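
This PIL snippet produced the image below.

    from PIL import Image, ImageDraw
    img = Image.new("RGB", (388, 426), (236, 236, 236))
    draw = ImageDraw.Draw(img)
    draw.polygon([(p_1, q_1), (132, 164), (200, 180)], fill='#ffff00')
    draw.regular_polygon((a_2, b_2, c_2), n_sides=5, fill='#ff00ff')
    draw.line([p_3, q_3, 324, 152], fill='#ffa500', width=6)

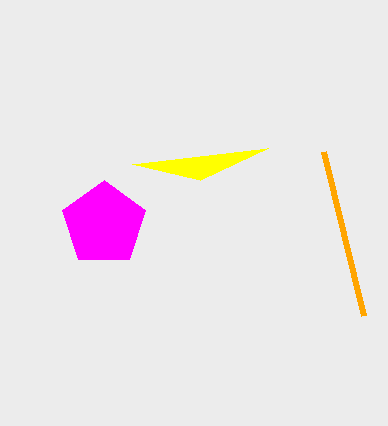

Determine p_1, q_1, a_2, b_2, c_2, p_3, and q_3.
p_1 = 268; q_1 = 148; a_2 = 104; b_2 = 224; c_2 = 44; p_3 = 364; q_3 = 316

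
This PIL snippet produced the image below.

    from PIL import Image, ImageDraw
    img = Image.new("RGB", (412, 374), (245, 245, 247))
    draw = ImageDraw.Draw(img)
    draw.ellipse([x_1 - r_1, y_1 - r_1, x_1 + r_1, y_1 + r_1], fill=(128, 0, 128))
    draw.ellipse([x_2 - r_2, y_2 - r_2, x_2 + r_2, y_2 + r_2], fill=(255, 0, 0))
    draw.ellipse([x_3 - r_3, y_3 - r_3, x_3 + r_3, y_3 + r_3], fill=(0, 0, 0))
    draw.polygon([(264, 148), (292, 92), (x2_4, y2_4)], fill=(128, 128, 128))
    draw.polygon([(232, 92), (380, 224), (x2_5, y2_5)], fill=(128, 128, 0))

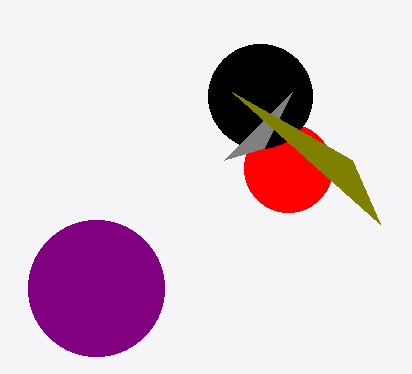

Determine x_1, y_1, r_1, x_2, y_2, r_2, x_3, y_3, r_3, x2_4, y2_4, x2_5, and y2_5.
x_1 = 96
y_1 = 288
r_1 = 68
x_2 = 288
y_2 = 168
r_2 = 44
x_3 = 260
y_3 = 96
r_3 = 52
x2_4 = 224
y2_4 = 160
x2_5 = 352
y2_5 = 160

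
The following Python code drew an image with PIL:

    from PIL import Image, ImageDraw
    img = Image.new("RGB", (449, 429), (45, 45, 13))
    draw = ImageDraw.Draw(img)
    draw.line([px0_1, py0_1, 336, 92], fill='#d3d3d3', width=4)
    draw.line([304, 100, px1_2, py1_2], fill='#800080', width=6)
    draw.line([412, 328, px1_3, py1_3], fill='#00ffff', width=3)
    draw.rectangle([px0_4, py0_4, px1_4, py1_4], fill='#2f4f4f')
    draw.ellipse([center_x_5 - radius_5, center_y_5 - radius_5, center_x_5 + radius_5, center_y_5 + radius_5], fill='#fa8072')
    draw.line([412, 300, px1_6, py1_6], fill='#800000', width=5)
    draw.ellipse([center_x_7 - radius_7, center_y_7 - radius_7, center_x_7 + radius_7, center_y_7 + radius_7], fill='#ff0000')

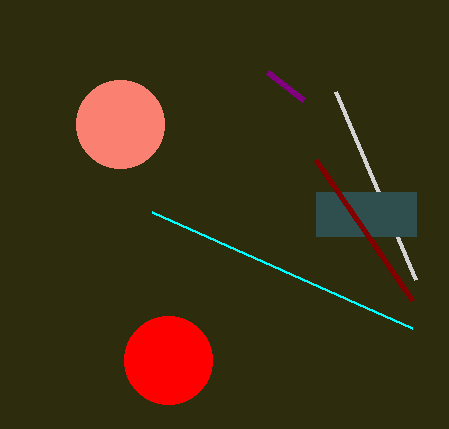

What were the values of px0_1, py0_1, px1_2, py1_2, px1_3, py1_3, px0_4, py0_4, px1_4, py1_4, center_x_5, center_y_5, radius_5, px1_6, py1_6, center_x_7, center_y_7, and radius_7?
px0_1 = 416, py0_1 = 280, px1_2 = 268, py1_2 = 72, px1_3 = 152, py1_3 = 212, px0_4 = 316, py0_4 = 192, px1_4 = 416, py1_4 = 236, center_x_5 = 120, center_y_5 = 124, radius_5 = 44, px1_6 = 316, py1_6 = 160, center_x_7 = 168, center_y_7 = 360, radius_7 = 44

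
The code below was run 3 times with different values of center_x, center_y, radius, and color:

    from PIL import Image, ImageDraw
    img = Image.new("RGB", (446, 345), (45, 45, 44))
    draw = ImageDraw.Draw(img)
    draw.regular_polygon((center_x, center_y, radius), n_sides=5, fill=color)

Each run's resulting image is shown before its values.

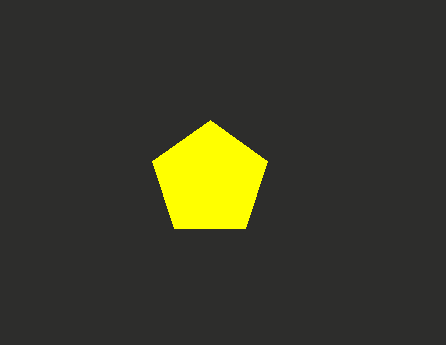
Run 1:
center_x = 210
center_y = 180
radius = 60
color = 'yellow'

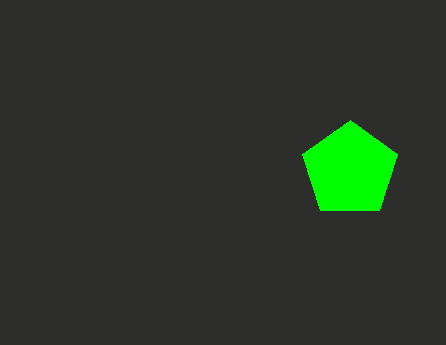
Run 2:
center_x = 350; center_y = 170; radius = 50; color = 'lime'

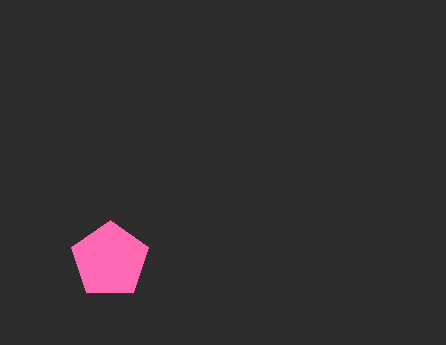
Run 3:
center_x = 110; center_y = 260; radius = 40; color = 'hotpink'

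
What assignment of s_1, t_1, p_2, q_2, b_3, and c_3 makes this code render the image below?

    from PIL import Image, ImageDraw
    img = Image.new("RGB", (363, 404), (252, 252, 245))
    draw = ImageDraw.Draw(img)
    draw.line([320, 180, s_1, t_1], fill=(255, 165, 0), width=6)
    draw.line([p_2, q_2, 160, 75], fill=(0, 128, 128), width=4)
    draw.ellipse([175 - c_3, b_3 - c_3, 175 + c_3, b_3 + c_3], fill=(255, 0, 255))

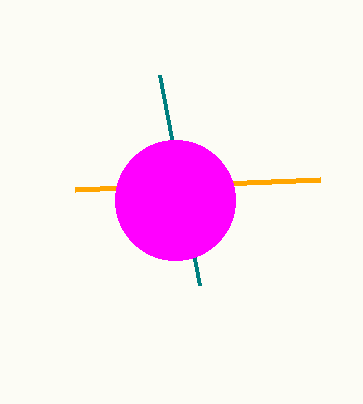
s_1 = 75
t_1 = 190
p_2 = 200
q_2 = 285
b_3 = 200
c_3 = 60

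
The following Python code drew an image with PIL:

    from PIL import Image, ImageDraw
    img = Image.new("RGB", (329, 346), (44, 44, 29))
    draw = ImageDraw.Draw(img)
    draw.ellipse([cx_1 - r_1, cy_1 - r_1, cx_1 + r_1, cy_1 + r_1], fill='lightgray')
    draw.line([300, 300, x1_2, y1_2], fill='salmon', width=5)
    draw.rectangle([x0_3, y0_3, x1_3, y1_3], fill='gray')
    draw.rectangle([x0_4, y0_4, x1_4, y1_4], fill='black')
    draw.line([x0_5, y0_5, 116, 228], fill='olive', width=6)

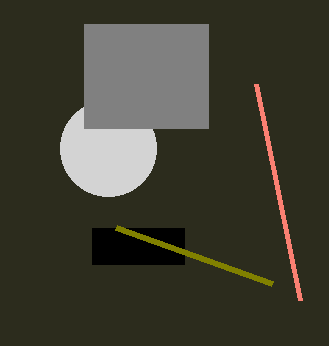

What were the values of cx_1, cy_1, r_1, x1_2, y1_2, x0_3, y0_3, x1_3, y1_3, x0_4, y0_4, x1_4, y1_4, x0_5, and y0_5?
cx_1 = 108, cy_1 = 148, r_1 = 48, x1_2 = 256, y1_2 = 84, x0_3 = 84, y0_3 = 24, x1_3 = 208, y1_3 = 128, x0_4 = 92, y0_4 = 228, x1_4 = 184, y1_4 = 264, x0_5 = 272, y0_5 = 284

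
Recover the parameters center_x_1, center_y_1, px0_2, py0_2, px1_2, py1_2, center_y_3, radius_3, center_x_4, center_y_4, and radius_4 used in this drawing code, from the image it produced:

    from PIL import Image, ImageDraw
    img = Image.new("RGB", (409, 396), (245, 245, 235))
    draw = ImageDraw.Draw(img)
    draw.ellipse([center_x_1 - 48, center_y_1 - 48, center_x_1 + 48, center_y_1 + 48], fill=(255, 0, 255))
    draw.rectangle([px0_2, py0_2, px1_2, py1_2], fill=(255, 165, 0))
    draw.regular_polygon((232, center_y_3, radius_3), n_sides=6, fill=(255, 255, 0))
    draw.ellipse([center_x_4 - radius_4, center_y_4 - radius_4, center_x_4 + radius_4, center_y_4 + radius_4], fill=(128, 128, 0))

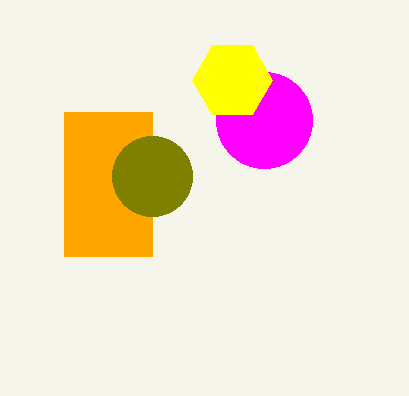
center_x_1 = 264
center_y_1 = 120
px0_2 = 64
py0_2 = 112
px1_2 = 152
py1_2 = 256
center_y_3 = 80
radius_3 = 40
center_x_4 = 152
center_y_4 = 176
radius_4 = 40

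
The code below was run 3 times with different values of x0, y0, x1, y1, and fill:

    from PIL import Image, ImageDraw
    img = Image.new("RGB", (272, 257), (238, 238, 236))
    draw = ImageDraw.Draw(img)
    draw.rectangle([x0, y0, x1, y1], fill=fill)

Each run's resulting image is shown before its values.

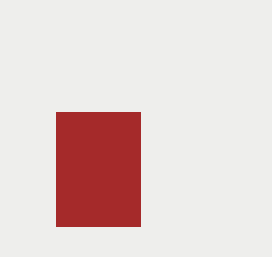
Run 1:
x0 = 56; y0 = 112; x1 = 140; y1 = 226; fill = 'brown'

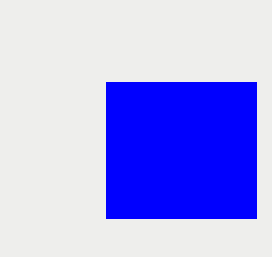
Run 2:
x0 = 106, y0 = 82, x1 = 256, y1 = 218, fill = 'blue'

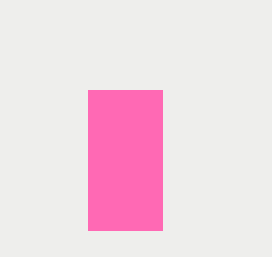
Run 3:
x0 = 88, y0 = 90, x1 = 162, y1 = 230, fill = 'hotpink'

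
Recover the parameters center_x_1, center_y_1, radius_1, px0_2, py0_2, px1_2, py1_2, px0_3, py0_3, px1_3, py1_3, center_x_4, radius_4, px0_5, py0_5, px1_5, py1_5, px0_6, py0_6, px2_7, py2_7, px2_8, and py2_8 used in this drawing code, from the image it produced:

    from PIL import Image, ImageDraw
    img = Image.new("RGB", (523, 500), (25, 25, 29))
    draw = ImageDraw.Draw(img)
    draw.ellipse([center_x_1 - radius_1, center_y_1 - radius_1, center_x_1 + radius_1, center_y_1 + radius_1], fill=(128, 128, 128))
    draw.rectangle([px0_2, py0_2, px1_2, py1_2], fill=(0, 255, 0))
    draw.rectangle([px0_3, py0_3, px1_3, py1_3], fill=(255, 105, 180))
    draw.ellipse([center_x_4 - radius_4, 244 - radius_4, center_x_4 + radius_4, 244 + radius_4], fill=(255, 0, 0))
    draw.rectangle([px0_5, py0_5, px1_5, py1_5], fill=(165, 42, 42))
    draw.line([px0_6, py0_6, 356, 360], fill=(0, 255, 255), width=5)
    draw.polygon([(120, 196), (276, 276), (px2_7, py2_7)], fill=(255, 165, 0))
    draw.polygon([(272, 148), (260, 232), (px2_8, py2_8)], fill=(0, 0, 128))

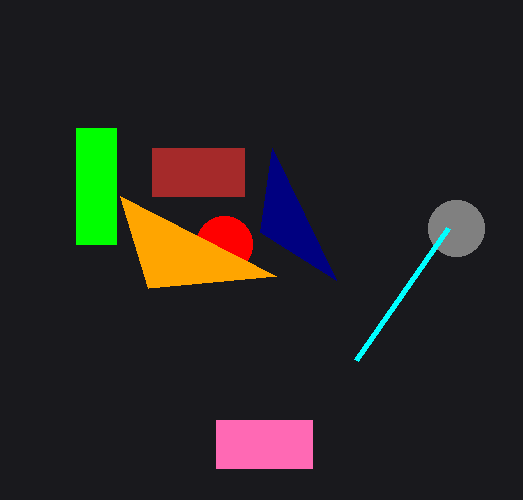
center_x_1 = 456
center_y_1 = 228
radius_1 = 28
px0_2 = 76
py0_2 = 128
px1_2 = 116
py1_2 = 244
px0_3 = 216
py0_3 = 420
px1_3 = 312
py1_3 = 468
center_x_4 = 224
radius_4 = 28
px0_5 = 152
py0_5 = 148
px1_5 = 244
py1_5 = 196
px0_6 = 448
py0_6 = 228
px2_7 = 148
py2_7 = 288
px2_8 = 336
py2_8 = 280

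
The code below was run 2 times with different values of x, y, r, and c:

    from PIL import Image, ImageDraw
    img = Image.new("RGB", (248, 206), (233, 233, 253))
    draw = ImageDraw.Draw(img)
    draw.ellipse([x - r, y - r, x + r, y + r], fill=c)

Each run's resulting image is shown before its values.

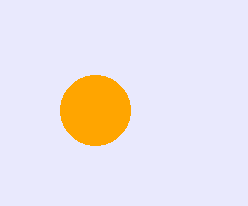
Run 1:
x = 95, y = 110, r = 35, c = 'orange'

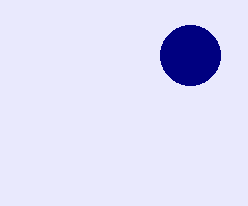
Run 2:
x = 190, y = 55, r = 30, c = 'navy'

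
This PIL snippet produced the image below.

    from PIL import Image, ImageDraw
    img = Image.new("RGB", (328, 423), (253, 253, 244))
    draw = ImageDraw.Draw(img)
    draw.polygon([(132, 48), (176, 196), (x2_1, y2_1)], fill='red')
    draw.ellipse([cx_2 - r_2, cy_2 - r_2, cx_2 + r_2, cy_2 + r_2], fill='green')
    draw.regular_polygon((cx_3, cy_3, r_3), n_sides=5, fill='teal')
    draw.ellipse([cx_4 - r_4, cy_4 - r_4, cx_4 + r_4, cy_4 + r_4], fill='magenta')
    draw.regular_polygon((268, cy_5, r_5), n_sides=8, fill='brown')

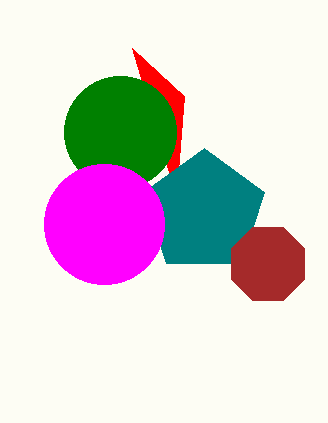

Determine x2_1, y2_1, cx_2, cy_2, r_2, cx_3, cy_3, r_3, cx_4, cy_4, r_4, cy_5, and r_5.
x2_1 = 184, y2_1 = 96, cx_2 = 120, cy_2 = 132, r_2 = 56, cx_3 = 204, cy_3 = 212, r_3 = 64, cx_4 = 104, cy_4 = 224, r_4 = 60, cy_5 = 264, r_5 = 40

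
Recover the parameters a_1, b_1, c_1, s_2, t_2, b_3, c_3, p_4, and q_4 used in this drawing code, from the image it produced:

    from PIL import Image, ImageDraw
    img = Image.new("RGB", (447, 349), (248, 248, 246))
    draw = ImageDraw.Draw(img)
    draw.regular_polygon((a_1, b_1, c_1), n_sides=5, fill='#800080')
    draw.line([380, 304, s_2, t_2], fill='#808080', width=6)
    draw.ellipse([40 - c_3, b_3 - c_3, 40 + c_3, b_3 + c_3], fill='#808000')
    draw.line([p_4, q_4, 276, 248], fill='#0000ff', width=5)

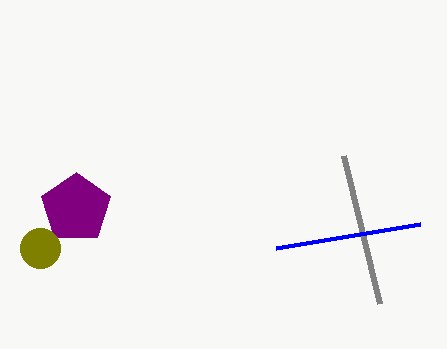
a_1 = 76
b_1 = 208
c_1 = 36
s_2 = 344
t_2 = 156
b_3 = 248
c_3 = 20
p_4 = 420
q_4 = 224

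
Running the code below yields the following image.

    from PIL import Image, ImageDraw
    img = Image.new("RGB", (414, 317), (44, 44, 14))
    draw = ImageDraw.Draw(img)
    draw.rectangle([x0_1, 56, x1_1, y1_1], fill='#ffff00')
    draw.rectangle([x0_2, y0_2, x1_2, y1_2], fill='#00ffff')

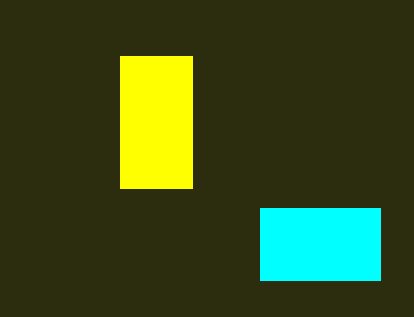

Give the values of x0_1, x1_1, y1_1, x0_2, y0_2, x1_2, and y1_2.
x0_1 = 120
x1_1 = 192
y1_1 = 188
x0_2 = 260
y0_2 = 208
x1_2 = 380
y1_2 = 280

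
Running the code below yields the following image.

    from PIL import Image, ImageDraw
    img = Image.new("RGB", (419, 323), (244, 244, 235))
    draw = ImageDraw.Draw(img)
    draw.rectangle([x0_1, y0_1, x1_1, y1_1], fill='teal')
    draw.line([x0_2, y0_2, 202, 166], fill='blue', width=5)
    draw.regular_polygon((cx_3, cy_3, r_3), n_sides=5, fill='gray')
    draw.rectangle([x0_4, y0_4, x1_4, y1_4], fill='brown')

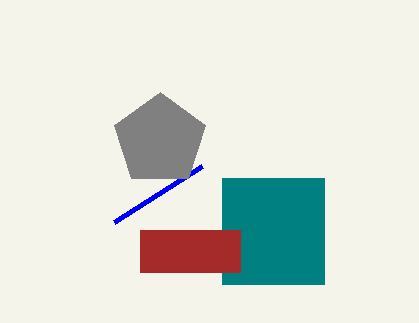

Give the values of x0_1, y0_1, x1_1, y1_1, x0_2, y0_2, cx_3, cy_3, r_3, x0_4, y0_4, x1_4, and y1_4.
x0_1 = 222, y0_1 = 178, x1_1 = 324, y1_1 = 284, x0_2 = 114, y0_2 = 222, cx_3 = 160, cy_3 = 140, r_3 = 48, x0_4 = 140, y0_4 = 230, x1_4 = 240, y1_4 = 272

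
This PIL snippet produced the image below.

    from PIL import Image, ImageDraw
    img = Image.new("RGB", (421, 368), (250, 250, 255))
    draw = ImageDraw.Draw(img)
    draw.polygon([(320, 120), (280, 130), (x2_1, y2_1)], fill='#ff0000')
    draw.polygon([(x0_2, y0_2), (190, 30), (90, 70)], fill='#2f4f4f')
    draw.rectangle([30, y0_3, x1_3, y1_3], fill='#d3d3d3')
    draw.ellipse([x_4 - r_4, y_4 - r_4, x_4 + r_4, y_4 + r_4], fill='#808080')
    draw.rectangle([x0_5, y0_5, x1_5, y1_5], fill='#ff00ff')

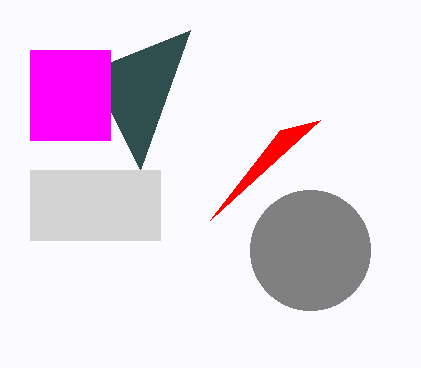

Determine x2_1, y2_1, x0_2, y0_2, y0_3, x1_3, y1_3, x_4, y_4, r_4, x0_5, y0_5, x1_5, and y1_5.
x2_1 = 210, y2_1 = 220, x0_2 = 140, y0_2 = 170, y0_3 = 170, x1_3 = 160, y1_3 = 240, x_4 = 310, y_4 = 250, r_4 = 60, x0_5 = 30, y0_5 = 50, x1_5 = 110, y1_5 = 140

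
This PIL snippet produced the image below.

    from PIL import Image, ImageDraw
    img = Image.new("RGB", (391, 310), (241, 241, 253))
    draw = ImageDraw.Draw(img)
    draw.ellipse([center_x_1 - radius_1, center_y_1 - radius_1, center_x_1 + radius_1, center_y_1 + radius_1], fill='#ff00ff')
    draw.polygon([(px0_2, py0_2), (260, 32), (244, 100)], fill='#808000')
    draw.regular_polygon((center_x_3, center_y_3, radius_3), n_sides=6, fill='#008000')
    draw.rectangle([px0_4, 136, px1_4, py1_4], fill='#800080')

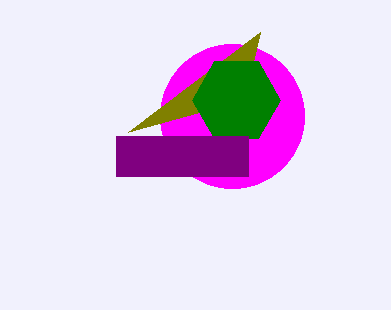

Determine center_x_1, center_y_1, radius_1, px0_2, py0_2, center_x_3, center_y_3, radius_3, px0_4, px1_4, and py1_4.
center_x_1 = 232
center_y_1 = 116
radius_1 = 72
px0_2 = 128
py0_2 = 132
center_x_3 = 236
center_y_3 = 100
radius_3 = 44
px0_4 = 116
px1_4 = 248
py1_4 = 176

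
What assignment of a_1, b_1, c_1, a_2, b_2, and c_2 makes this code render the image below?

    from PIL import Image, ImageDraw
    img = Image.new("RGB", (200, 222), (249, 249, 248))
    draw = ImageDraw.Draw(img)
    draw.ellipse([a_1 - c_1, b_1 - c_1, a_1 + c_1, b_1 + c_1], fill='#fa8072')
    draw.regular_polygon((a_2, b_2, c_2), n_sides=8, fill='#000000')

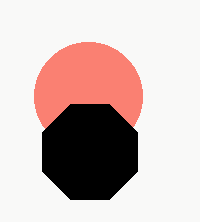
a_1 = 88, b_1 = 96, c_1 = 54, a_2 = 90, b_2 = 152, c_2 = 51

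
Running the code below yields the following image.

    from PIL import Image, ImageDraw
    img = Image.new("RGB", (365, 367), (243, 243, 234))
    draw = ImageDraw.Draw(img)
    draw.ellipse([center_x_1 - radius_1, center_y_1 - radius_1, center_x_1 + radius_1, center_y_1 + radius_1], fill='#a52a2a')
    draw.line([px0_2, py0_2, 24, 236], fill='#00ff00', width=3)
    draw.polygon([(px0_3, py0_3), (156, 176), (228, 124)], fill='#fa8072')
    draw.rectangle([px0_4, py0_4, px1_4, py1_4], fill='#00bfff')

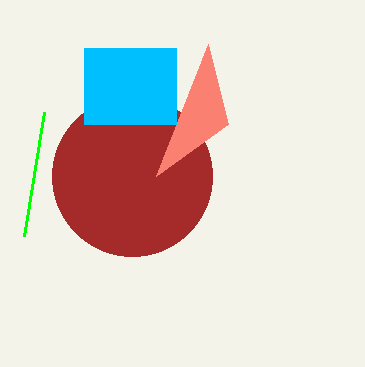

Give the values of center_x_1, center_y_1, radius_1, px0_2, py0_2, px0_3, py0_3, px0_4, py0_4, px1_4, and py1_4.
center_x_1 = 132; center_y_1 = 176; radius_1 = 80; px0_2 = 44; py0_2 = 112; px0_3 = 208; py0_3 = 44; px0_4 = 84; py0_4 = 48; px1_4 = 176; py1_4 = 124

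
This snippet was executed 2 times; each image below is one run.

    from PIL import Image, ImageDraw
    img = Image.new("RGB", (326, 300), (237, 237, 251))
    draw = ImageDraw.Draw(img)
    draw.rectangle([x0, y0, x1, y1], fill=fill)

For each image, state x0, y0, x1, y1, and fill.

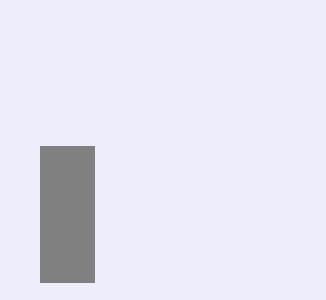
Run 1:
x0 = 40
y0 = 146
x1 = 94
y1 = 282
fill = 'gray'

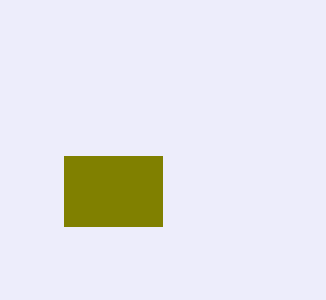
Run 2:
x0 = 64
y0 = 156
x1 = 162
y1 = 226
fill = 'olive'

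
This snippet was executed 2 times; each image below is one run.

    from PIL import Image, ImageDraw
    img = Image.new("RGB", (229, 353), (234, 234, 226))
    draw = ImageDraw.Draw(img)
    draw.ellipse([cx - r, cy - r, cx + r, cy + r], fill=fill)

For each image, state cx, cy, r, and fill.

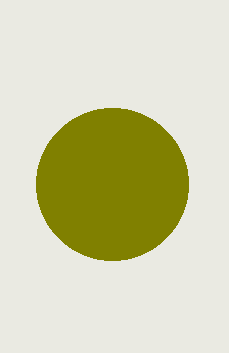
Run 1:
cx = 112; cy = 184; r = 76; fill = 'olive'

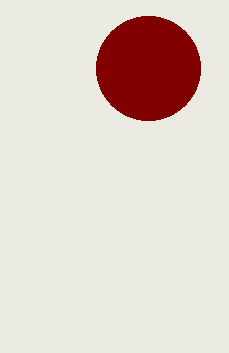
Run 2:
cx = 148; cy = 68; r = 52; fill = 'maroon'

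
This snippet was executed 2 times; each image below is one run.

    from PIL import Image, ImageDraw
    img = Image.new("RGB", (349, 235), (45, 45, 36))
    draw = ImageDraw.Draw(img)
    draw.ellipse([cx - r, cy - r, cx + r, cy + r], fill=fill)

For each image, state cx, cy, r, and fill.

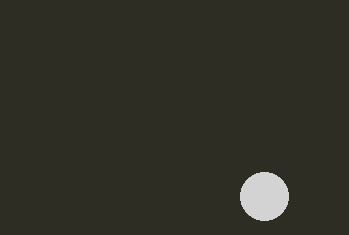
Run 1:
cx = 264
cy = 196
r = 24
fill = 'lightgray'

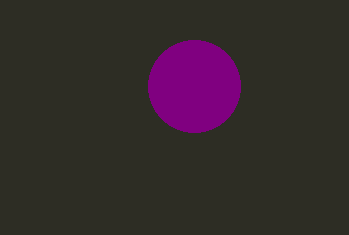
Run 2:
cx = 194, cy = 86, r = 46, fill = 'purple'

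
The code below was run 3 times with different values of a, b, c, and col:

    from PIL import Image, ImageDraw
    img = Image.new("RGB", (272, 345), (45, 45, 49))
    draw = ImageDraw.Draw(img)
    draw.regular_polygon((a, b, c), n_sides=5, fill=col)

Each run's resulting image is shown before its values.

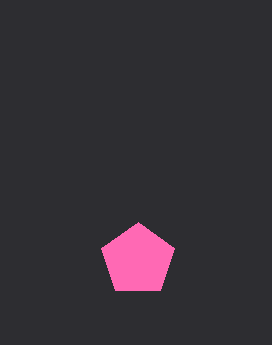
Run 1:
a = 138, b = 260, c = 38, col = 'hotpink'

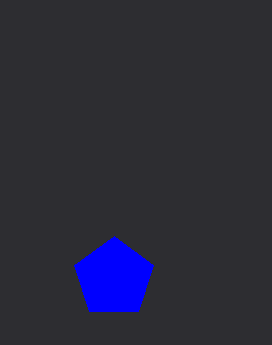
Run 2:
a = 114
b = 278
c = 42
col = 'blue'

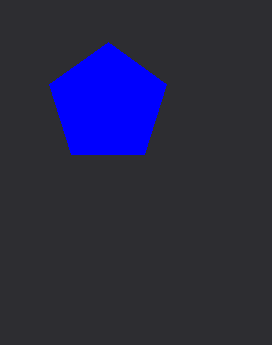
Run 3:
a = 108
b = 104
c = 62
col = 'blue'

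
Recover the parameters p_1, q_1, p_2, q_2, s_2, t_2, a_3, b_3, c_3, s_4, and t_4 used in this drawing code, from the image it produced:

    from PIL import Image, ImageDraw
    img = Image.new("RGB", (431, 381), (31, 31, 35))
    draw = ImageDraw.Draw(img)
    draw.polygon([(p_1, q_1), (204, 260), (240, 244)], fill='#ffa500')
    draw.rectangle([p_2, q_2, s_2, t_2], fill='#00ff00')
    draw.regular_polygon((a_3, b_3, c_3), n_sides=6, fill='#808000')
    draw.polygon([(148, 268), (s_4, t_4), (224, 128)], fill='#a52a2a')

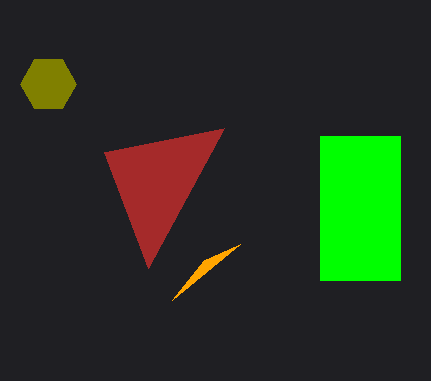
p_1 = 172
q_1 = 300
p_2 = 320
q_2 = 136
s_2 = 400
t_2 = 280
a_3 = 48
b_3 = 84
c_3 = 28
s_4 = 104
t_4 = 152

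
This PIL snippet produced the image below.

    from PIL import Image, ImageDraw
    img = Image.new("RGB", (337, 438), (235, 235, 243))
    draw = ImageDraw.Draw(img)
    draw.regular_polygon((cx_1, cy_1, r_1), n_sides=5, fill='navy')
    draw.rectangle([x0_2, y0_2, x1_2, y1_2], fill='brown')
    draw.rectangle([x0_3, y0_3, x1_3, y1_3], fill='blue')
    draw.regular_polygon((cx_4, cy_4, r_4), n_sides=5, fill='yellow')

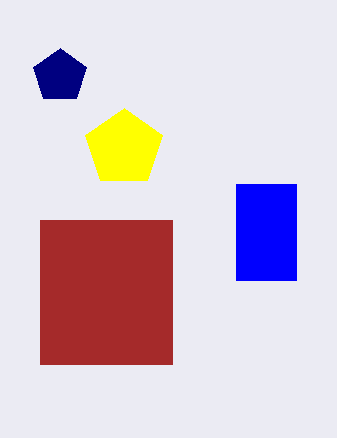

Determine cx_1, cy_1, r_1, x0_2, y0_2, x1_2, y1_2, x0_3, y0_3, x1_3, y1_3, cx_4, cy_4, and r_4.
cx_1 = 60
cy_1 = 76
r_1 = 28
x0_2 = 40
y0_2 = 220
x1_2 = 172
y1_2 = 364
x0_3 = 236
y0_3 = 184
x1_3 = 296
y1_3 = 280
cx_4 = 124
cy_4 = 148
r_4 = 40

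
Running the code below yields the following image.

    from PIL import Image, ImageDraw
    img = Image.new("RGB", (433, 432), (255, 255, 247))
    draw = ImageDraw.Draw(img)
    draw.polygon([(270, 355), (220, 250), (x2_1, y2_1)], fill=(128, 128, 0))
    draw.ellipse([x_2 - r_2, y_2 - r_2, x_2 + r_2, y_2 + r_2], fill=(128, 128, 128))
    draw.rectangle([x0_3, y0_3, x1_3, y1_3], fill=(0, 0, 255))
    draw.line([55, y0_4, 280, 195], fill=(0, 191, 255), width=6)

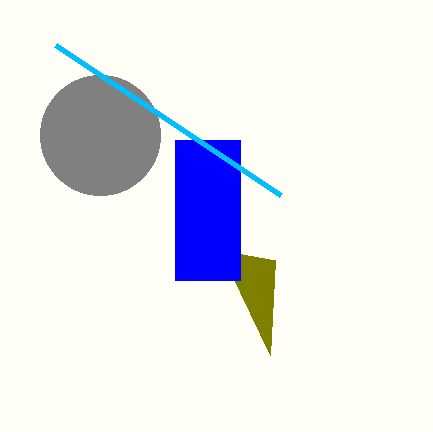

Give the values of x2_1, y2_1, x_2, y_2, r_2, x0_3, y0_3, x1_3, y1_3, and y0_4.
x2_1 = 275, y2_1 = 260, x_2 = 100, y_2 = 135, r_2 = 60, x0_3 = 175, y0_3 = 140, x1_3 = 240, y1_3 = 280, y0_4 = 45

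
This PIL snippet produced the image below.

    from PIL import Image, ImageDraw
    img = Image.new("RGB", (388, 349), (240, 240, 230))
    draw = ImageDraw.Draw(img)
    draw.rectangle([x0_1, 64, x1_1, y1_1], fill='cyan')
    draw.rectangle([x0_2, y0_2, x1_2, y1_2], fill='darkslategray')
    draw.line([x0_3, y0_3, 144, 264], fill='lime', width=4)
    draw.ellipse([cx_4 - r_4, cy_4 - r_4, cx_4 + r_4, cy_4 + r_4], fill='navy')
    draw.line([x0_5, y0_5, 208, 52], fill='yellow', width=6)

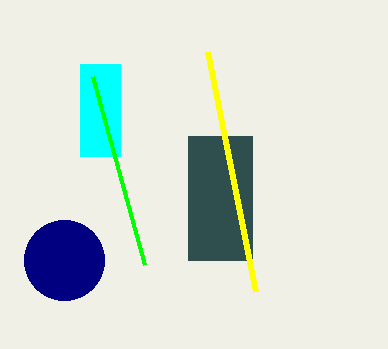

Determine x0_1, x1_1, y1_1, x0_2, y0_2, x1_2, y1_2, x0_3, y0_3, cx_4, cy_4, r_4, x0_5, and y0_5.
x0_1 = 80; x1_1 = 120; y1_1 = 156; x0_2 = 188; y0_2 = 136; x1_2 = 252; y1_2 = 260; x0_3 = 92; y0_3 = 76; cx_4 = 64; cy_4 = 260; r_4 = 40; x0_5 = 256; y0_5 = 292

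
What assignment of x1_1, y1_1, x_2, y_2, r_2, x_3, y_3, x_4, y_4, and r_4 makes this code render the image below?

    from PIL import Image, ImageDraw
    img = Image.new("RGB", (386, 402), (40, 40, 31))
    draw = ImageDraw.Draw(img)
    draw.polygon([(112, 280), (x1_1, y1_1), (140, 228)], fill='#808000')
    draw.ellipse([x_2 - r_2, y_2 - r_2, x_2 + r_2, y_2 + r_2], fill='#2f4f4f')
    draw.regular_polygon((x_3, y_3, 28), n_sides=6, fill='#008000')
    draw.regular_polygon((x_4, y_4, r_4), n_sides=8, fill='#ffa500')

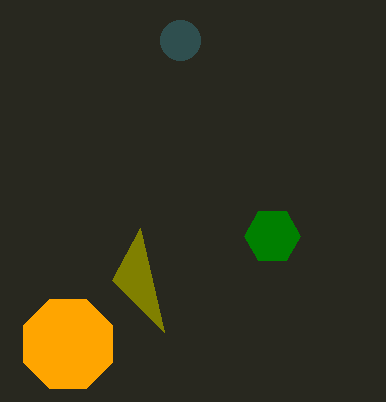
x1_1 = 164; y1_1 = 332; x_2 = 180; y_2 = 40; r_2 = 20; x_3 = 272; y_3 = 236; x_4 = 68; y_4 = 344; r_4 = 48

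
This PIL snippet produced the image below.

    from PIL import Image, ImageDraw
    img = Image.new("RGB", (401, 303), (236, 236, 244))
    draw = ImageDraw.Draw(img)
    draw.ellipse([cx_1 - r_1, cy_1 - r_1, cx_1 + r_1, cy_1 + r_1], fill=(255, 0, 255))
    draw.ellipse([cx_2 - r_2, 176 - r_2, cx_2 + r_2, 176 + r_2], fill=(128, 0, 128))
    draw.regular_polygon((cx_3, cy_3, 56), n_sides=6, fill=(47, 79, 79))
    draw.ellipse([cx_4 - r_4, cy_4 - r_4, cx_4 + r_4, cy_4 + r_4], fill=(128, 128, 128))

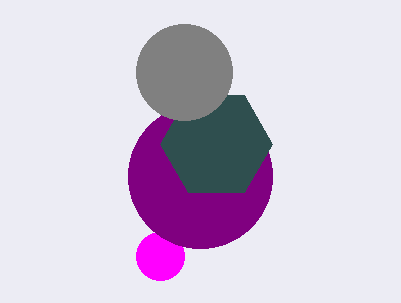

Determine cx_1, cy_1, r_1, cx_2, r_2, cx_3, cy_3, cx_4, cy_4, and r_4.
cx_1 = 160
cy_1 = 256
r_1 = 24
cx_2 = 200
r_2 = 72
cx_3 = 216
cy_3 = 144
cx_4 = 184
cy_4 = 72
r_4 = 48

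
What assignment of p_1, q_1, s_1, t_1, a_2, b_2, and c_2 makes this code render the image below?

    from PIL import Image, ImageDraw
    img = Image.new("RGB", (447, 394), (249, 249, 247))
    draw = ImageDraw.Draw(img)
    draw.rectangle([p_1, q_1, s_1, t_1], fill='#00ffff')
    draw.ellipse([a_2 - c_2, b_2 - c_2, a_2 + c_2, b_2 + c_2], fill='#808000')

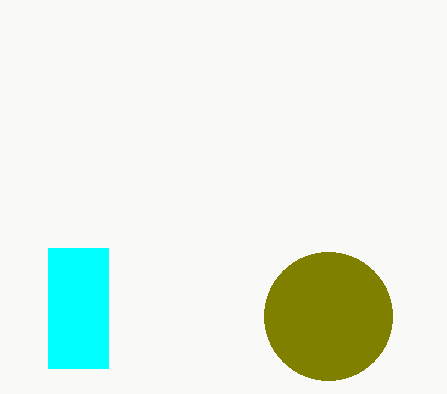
p_1 = 48
q_1 = 248
s_1 = 108
t_1 = 368
a_2 = 328
b_2 = 316
c_2 = 64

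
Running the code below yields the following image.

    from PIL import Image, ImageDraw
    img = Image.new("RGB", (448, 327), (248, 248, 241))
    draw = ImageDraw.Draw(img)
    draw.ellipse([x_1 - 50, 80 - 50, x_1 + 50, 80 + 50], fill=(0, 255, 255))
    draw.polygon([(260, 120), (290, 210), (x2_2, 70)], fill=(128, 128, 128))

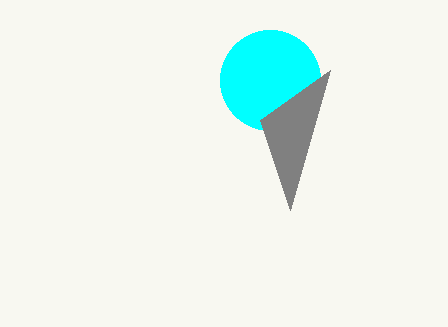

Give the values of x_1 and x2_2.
x_1 = 270, x2_2 = 330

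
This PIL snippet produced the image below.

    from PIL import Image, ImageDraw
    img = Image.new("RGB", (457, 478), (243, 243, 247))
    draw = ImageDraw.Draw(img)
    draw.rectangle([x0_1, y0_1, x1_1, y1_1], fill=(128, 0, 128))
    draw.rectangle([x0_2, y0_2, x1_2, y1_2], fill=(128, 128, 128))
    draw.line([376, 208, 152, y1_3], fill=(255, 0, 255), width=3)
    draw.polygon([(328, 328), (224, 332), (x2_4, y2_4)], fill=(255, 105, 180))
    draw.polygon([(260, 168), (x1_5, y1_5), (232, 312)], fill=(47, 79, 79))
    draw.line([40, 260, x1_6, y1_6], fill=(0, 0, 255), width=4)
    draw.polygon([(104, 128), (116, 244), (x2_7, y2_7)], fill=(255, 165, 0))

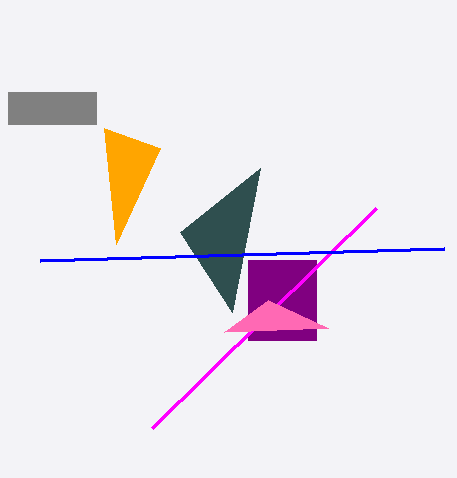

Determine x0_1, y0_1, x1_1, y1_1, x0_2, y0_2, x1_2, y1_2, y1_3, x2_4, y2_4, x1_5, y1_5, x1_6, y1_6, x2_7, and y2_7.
x0_1 = 248, y0_1 = 260, x1_1 = 316, y1_1 = 340, x0_2 = 8, y0_2 = 92, x1_2 = 96, y1_2 = 124, y1_3 = 428, x2_4 = 268, y2_4 = 300, x1_5 = 180, y1_5 = 232, x1_6 = 444, y1_6 = 248, x2_7 = 160, y2_7 = 148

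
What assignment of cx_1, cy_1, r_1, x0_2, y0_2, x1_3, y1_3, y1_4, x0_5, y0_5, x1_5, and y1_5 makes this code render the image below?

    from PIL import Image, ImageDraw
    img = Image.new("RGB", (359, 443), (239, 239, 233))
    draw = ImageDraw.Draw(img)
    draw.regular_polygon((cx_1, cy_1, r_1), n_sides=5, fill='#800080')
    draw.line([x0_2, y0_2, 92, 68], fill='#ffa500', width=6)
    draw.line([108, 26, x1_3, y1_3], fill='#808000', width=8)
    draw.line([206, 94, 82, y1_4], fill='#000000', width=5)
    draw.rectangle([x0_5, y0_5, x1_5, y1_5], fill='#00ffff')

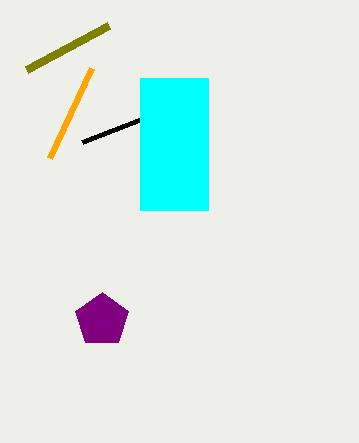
cx_1 = 102
cy_1 = 320
r_1 = 28
x0_2 = 50
y0_2 = 158
x1_3 = 26
y1_3 = 70
y1_4 = 142
x0_5 = 140
y0_5 = 78
x1_5 = 208
y1_5 = 210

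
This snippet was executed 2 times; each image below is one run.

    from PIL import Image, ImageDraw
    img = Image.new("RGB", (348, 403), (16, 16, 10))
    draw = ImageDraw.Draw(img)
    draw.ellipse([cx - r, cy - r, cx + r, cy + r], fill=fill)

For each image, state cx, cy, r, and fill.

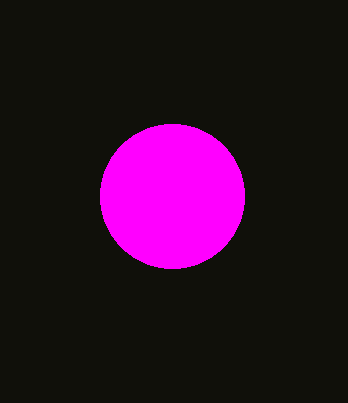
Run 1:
cx = 172, cy = 196, r = 72, fill = 'magenta'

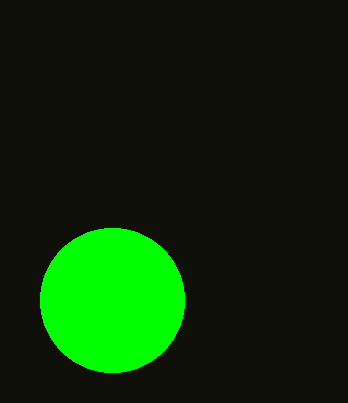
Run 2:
cx = 112; cy = 300; r = 72; fill = 'lime'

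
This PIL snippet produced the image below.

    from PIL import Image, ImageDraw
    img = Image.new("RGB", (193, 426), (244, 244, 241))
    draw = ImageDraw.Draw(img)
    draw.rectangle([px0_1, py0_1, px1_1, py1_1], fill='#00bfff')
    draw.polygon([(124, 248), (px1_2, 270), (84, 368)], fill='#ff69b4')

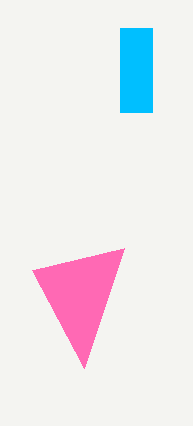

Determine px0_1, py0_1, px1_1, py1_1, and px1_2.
px0_1 = 120; py0_1 = 28; px1_1 = 152; py1_1 = 112; px1_2 = 32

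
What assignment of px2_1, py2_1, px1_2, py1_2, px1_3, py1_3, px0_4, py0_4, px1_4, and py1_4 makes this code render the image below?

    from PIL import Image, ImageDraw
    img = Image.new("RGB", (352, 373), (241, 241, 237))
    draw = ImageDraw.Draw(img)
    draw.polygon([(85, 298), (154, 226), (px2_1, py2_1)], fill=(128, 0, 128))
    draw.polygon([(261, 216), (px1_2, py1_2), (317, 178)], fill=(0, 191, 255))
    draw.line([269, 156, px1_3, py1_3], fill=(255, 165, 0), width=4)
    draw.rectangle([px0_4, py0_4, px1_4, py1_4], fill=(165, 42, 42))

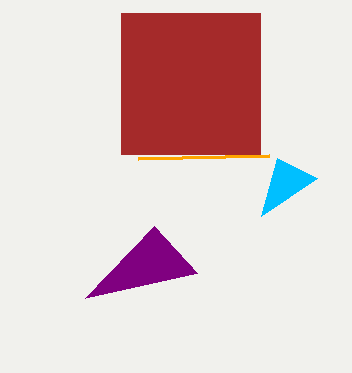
px2_1 = 197; py2_1 = 273; px1_2 = 277; py1_2 = 158; px1_3 = 138; py1_3 = 159; px0_4 = 121; py0_4 = 13; px1_4 = 260; py1_4 = 154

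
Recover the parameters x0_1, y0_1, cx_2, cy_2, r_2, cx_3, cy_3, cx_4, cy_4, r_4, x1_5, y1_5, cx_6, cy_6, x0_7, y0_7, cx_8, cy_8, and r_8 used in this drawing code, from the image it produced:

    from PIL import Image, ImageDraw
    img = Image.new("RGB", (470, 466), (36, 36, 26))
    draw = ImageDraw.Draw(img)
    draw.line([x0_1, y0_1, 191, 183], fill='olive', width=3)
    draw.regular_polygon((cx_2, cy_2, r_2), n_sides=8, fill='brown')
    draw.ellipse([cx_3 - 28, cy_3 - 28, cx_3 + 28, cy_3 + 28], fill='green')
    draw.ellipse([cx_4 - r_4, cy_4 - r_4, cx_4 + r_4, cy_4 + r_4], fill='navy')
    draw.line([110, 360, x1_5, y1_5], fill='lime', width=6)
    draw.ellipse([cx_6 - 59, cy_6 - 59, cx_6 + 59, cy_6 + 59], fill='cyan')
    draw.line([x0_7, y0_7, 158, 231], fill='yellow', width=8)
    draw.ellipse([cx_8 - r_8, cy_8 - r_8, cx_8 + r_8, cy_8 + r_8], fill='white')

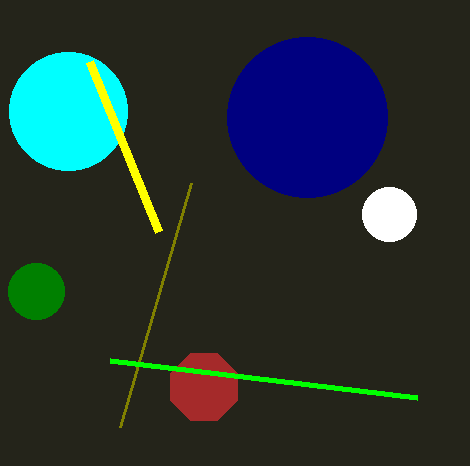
x0_1 = 120, y0_1 = 427, cx_2 = 204, cy_2 = 387, r_2 = 36, cx_3 = 36, cy_3 = 291, cx_4 = 307, cy_4 = 117, r_4 = 80, x1_5 = 417, y1_5 = 397, cx_6 = 68, cy_6 = 111, x0_7 = 89, y0_7 = 61, cx_8 = 389, cy_8 = 214, r_8 = 27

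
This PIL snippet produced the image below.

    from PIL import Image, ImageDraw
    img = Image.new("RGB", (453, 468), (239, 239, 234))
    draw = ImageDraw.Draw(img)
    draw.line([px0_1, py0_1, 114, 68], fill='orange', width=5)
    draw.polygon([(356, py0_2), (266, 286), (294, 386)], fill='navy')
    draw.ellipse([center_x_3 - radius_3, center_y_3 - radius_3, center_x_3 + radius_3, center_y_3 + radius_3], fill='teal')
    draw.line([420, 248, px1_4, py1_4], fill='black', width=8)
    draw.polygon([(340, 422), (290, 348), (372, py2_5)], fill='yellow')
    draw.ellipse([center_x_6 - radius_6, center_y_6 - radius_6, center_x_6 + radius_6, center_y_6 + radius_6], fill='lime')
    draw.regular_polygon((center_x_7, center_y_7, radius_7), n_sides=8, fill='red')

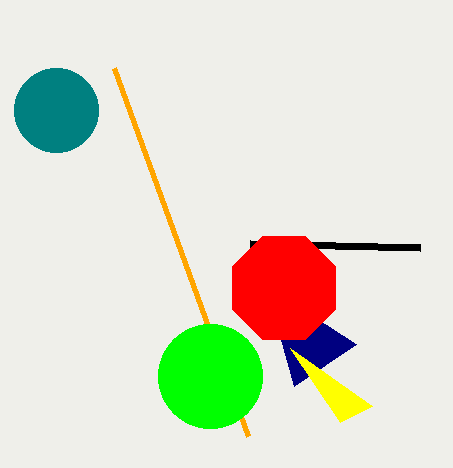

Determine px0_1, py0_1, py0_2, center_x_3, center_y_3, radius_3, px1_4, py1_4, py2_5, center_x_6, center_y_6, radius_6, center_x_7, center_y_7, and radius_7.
px0_1 = 248
py0_1 = 436
py0_2 = 344
center_x_3 = 56
center_y_3 = 110
radius_3 = 42
px1_4 = 250
py1_4 = 244
py2_5 = 406
center_x_6 = 210
center_y_6 = 376
radius_6 = 52
center_x_7 = 284
center_y_7 = 288
radius_7 = 56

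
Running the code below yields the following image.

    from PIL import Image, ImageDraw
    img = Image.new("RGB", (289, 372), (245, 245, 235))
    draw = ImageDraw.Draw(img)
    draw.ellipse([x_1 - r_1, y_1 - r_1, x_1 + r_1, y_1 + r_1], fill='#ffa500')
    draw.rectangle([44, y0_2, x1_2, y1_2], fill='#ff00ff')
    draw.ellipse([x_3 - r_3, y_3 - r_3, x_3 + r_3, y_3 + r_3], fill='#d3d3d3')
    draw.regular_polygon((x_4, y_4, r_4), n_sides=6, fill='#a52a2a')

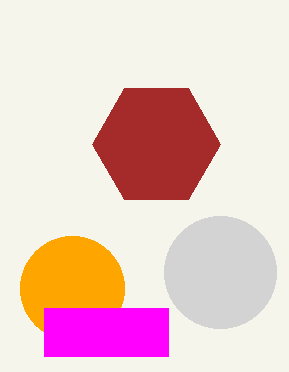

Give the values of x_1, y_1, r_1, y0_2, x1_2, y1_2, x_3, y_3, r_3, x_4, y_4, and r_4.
x_1 = 72, y_1 = 288, r_1 = 52, y0_2 = 308, x1_2 = 168, y1_2 = 356, x_3 = 220, y_3 = 272, r_3 = 56, x_4 = 156, y_4 = 144, r_4 = 64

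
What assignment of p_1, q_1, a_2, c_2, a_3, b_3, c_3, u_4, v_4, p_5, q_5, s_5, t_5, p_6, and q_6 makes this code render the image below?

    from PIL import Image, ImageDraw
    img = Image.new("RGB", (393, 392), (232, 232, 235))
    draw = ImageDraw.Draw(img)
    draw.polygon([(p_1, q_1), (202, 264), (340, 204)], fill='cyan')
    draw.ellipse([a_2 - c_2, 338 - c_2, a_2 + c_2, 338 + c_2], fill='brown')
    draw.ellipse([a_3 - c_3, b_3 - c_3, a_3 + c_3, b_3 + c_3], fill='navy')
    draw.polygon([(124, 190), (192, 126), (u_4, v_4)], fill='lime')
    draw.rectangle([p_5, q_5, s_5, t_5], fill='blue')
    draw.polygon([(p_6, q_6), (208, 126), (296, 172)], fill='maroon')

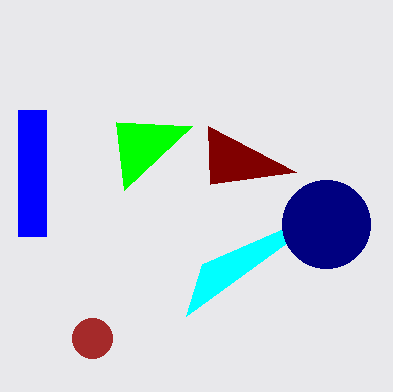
p_1 = 186; q_1 = 316; a_2 = 92; c_2 = 20; a_3 = 326; b_3 = 224; c_3 = 44; u_4 = 116; v_4 = 122; p_5 = 18; q_5 = 110; s_5 = 46; t_5 = 236; p_6 = 210; q_6 = 184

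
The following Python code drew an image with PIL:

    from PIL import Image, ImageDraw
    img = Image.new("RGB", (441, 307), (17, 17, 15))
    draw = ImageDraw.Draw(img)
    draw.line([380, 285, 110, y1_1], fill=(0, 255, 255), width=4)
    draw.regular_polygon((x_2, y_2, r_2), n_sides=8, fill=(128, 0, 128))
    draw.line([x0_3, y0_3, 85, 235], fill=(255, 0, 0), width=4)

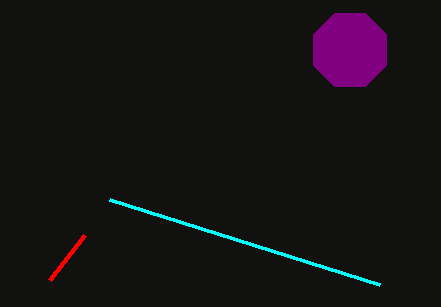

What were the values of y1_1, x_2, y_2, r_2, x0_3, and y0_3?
y1_1 = 200; x_2 = 350; y_2 = 50; r_2 = 40; x0_3 = 50; y0_3 = 280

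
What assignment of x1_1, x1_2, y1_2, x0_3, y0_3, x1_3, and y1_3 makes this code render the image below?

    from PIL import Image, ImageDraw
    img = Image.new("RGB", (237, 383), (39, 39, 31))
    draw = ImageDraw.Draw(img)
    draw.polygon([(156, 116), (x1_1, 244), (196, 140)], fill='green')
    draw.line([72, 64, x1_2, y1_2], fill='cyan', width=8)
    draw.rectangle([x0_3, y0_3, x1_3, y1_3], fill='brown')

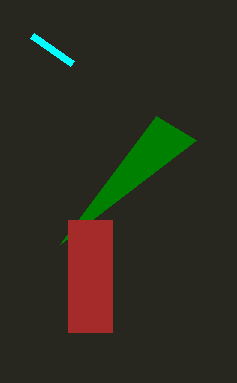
x1_1 = 60
x1_2 = 32
y1_2 = 36
x0_3 = 68
y0_3 = 220
x1_3 = 112
y1_3 = 332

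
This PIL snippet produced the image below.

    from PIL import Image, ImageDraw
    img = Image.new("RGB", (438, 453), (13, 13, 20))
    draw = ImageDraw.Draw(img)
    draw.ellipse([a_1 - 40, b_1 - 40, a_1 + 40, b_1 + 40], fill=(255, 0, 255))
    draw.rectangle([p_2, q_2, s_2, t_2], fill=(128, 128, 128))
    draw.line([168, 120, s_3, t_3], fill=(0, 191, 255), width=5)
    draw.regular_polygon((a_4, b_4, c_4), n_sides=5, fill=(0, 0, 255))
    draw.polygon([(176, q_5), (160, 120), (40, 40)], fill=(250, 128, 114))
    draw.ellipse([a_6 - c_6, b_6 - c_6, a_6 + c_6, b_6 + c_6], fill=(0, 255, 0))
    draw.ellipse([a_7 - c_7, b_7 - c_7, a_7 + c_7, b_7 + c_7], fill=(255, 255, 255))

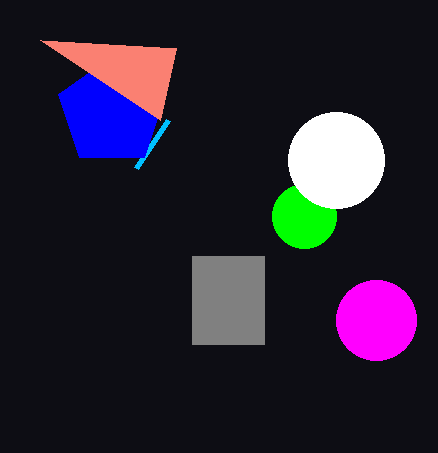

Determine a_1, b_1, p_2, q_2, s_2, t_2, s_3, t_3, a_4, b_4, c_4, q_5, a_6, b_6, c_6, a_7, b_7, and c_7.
a_1 = 376
b_1 = 320
p_2 = 192
q_2 = 256
s_2 = 264
t_2 = 344
s_3 = 136
t_3 = 168
a_4 = 112
b_4 = 112
c_4 = 56
q_5 = 48
a_6 = 304
b_6 = 216
c_6 = 32
a_7 = 336
b_7 = 160
c_7 = 48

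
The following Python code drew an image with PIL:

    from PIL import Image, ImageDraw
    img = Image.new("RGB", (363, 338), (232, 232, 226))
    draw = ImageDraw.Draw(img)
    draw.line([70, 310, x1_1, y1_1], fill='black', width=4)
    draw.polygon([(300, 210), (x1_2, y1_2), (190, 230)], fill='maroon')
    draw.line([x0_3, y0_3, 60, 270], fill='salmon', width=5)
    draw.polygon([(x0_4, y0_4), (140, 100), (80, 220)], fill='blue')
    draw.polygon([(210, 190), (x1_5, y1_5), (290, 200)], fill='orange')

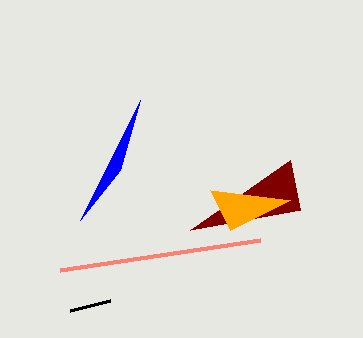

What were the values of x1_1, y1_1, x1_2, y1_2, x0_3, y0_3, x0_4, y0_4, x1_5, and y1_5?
x1_1 = 110, y1_1 = 300, x1_2 = 290, y1_2 = 160, x0_3 = 260, y0_3 = 240, x0_4 = 120, y0_4 = 170, x1_5 = 230, y1_5 = 230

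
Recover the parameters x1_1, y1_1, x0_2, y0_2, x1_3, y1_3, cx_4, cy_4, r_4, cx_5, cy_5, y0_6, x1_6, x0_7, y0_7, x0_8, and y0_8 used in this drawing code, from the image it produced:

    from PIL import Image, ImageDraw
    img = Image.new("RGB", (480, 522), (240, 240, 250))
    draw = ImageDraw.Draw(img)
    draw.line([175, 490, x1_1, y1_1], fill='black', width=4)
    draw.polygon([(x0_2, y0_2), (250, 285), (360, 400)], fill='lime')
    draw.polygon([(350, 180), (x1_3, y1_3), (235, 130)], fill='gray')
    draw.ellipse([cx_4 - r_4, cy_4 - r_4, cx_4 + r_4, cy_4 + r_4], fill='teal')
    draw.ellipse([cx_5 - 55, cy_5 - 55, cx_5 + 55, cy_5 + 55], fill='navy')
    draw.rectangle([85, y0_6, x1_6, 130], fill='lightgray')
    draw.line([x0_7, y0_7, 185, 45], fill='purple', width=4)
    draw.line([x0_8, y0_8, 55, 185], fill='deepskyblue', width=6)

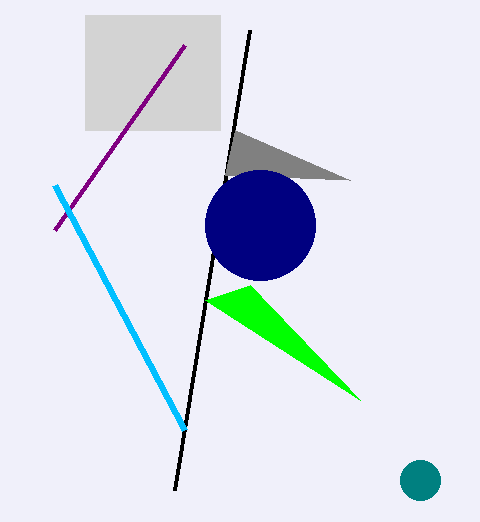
x1_1 = 250
y1_1 = 30
x0_2 = 205
y0_2 = 300
x1_3 = 225
y1_3 = 175
cx_4 = 420
cy_4 = 480
r_4 = 20
cx_5 = 260
cy_5 = 225
y0_6 = 15
x1_6 = 220
x0_7 = 55
y0_7 = 230
x0_8 = 185
y0_8 = 430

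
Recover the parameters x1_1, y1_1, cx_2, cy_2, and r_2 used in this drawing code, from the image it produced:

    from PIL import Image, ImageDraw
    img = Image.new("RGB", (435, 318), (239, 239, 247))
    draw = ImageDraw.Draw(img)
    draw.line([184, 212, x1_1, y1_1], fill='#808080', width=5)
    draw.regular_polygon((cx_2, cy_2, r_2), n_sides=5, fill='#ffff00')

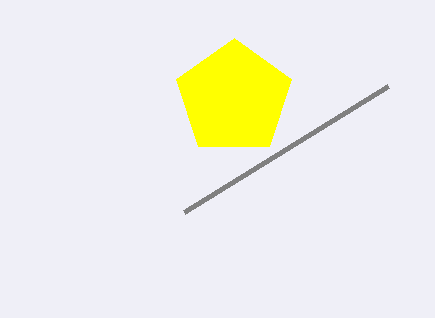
x1_1 = 388, y1_1 = 86, cx_2 = 234, cy_2 = 98, r_2 = 60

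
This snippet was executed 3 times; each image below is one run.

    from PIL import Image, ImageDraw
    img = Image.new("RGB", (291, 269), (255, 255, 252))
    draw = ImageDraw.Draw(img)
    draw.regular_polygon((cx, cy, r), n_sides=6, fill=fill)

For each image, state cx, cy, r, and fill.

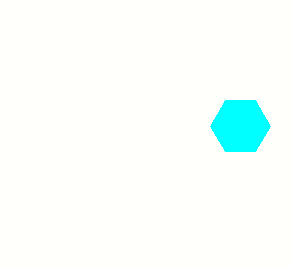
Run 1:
cx = 240
cy = 126
r = 30
fill = 'cyan'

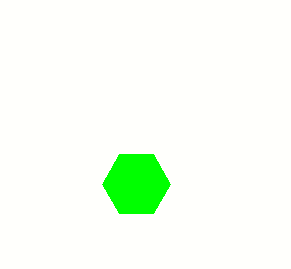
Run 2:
cx = 136, cy = 184, r = 34, fill = 'lime'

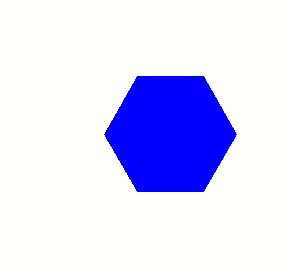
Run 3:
cx = 170, cy = 134, r = 66, fill = 'blue'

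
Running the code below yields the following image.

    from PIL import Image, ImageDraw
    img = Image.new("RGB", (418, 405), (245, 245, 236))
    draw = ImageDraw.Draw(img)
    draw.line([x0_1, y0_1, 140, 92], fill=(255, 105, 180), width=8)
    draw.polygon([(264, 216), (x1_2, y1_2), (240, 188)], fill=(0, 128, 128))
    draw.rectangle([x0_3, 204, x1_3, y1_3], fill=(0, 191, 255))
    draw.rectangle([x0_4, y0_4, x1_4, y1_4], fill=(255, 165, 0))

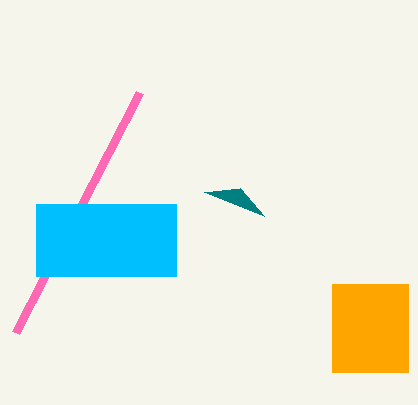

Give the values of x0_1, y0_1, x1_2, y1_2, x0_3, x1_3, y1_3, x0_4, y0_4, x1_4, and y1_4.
x0_1 = 16; y0_1 = 332; x1_2 = 204; y1_2 = 192; x0_3 = 36; x1_3 = 176; y1_3 = 276; x0_4 = 332; y0_4 = 284; x1_4 = 408; y1_4 = 372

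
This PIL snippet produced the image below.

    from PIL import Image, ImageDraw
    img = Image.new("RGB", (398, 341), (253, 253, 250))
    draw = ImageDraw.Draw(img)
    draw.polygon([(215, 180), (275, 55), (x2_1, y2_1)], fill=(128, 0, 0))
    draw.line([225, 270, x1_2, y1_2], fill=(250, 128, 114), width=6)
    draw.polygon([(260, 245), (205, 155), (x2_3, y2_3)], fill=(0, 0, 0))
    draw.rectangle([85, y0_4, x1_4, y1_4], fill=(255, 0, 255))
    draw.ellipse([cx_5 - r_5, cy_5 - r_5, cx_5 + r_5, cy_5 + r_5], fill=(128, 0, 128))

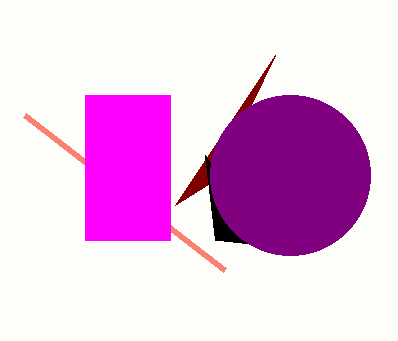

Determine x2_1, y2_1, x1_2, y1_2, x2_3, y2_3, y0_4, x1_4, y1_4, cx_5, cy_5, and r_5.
x2_1 = 175, y2_1 = 205, x1_2 = 25, y1_2 = 115, x2_3 = 215, y2_3 = 240, y0_4 = 95, x1_4 = 170, y1_4 = 240, cx_5 = 290, cy_5 = 175, r_5 = 80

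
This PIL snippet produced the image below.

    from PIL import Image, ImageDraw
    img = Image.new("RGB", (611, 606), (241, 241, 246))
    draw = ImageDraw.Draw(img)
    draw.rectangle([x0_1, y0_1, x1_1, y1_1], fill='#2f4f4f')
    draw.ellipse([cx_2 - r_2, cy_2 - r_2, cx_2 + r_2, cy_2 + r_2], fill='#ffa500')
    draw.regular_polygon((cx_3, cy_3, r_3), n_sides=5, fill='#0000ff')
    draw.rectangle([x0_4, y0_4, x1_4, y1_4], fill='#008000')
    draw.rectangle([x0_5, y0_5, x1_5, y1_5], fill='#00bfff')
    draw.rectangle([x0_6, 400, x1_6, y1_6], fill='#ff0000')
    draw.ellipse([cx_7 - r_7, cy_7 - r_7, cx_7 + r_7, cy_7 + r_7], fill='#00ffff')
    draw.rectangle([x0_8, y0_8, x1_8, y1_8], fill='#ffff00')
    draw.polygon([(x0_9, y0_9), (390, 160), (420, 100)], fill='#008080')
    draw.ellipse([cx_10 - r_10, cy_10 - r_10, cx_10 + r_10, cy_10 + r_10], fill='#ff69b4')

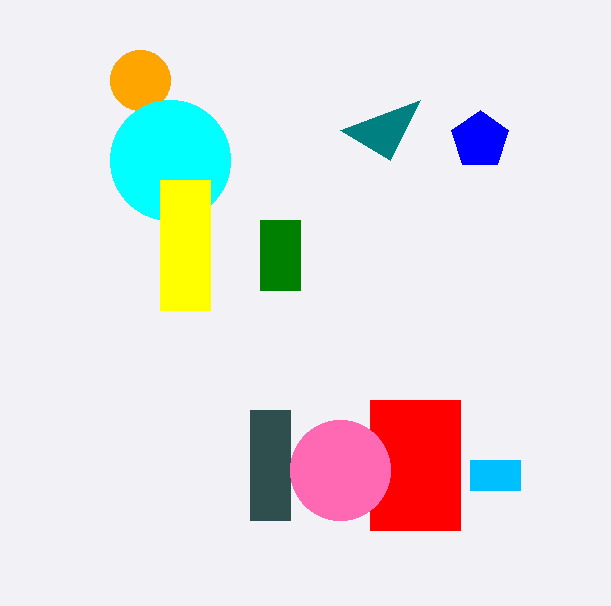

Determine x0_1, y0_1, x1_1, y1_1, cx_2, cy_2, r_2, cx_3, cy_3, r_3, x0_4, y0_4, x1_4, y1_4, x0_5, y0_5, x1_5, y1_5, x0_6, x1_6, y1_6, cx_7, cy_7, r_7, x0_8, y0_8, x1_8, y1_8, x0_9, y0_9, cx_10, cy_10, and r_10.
x0_1 = 250
y0_1 = 410
x1_1 = 290
y1_1 = 520
cx_2 = 140
cy_2 = 80
r_2 = 30
cx_3 = 480
cy_3 = 140
r_3 = 30
x0_4 = 260
y0_4 = 220
x1_4 = 300
y1_4 = 290
x0_5 = 470
y0_5 = 460
x1_5 = 520
y1_5 = 490
x0_6 = 370
x1_6 = 460
y1_6 = 530
cx_7 = 170
cy_7 = 160
r_7 = 60
x0_8 = 160
y0_8 = 180
x1_8 = 210
y1_8 = 310
x0_9 = 340
y0_9 = 130
cx_10 = 340
cy_10 = 470
r_10 = 50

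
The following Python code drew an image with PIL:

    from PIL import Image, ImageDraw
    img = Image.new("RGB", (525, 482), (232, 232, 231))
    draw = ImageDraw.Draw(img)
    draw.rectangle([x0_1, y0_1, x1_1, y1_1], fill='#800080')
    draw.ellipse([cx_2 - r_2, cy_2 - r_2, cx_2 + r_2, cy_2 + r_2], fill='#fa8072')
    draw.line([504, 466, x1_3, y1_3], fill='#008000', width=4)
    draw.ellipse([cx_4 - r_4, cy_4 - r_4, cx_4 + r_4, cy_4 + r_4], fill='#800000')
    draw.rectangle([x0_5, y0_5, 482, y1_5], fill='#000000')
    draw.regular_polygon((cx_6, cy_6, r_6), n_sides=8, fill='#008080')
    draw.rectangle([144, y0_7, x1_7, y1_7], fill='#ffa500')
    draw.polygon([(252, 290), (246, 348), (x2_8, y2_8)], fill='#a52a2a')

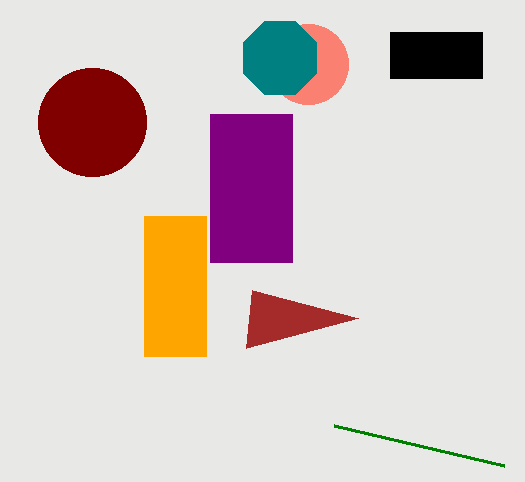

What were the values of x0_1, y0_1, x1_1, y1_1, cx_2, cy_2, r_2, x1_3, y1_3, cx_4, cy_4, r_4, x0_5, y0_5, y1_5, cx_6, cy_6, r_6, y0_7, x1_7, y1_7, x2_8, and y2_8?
x0_1 = 210, y0_1 = 114, x1_1 = 292, y1_1 = 262, cx_2 = 308, cy_2 = 64, r_2 = 40, x1_3 = 334, y1_3 = 426, cx_4 = 92, cy_4 = 122, r_4 = 54, x0_5 = 390, y0_5 = 32, y1_5 = 78, cx_6 = 280, cy_6 = 58, r_6 = 40, y0_7 = 216, x1_7 = 206, y1_7 = 356, x2_8 = 358, y2_8 = 318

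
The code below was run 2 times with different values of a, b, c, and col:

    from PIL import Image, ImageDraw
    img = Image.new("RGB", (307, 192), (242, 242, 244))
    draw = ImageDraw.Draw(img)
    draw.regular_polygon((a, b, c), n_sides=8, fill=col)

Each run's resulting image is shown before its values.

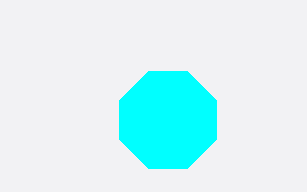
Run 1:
a = 168; b = 120; c = 52; col = 'cyan'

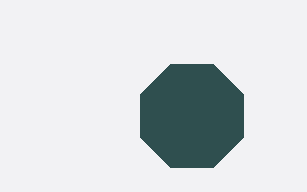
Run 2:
a = 192
b = 116
c = 56
col = 'darkslategray'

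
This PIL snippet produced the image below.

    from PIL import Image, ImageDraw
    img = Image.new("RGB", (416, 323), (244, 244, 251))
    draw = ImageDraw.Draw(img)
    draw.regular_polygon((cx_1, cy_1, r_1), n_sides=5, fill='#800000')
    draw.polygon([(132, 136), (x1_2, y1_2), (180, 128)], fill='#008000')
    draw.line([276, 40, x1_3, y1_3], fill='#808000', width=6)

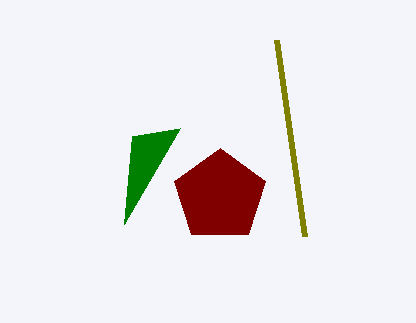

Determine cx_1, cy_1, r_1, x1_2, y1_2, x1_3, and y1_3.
cx_1 = 220
cy_1 = 196
r_1 = 48
x1_2 = 124
y1_2 = 224
x1_3 = 304
y1_3 = 236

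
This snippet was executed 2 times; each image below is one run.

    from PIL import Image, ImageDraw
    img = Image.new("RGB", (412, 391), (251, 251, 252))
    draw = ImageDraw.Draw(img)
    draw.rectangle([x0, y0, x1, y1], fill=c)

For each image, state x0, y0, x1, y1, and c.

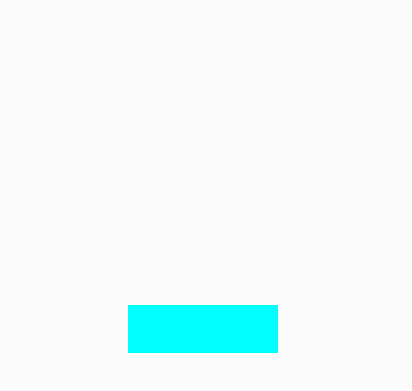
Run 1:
x0 = 128; y0 = 305; x1 = 277; y1 = 352; c = 'cyan'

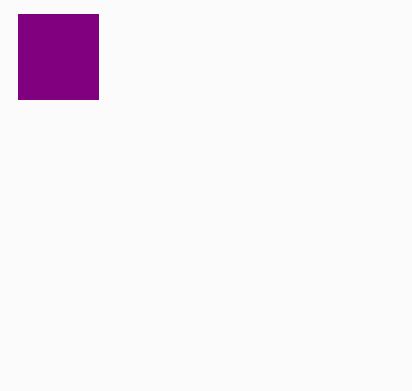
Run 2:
x0 = 18
y0 = 14
x1 = 98
y1 = 99
c = 'purple'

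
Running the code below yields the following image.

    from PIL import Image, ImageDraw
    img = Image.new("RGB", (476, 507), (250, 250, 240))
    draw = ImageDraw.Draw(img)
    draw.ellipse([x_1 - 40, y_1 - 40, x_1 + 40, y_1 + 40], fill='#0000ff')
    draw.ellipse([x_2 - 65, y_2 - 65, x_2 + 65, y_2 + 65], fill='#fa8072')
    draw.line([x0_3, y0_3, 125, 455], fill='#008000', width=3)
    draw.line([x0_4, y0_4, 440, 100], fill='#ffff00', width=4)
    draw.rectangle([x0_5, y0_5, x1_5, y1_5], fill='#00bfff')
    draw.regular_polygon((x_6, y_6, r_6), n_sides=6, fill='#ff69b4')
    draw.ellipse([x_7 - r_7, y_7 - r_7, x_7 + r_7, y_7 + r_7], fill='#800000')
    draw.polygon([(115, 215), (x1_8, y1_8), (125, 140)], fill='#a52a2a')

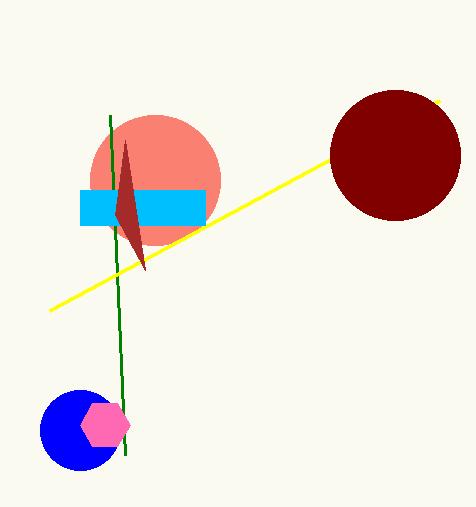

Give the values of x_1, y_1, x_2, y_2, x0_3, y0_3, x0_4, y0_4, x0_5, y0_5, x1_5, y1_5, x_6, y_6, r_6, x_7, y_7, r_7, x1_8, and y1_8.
x_1 = 80, y_1 = 430, x_2 = 155, y_2 = 180, x0_3 = 110, y0_3 = 115, x0_4 = 50, y0_4 = 310, x0_5 = 80, y0_5 = 190, x1_5 = 205, y1_5 = 225, x_6 = 105, y_6 = 425, r_6 = 25, x_7 = 395, y_7 = 155, r_7 = 65, x1_8 = 145, y1_8 = 270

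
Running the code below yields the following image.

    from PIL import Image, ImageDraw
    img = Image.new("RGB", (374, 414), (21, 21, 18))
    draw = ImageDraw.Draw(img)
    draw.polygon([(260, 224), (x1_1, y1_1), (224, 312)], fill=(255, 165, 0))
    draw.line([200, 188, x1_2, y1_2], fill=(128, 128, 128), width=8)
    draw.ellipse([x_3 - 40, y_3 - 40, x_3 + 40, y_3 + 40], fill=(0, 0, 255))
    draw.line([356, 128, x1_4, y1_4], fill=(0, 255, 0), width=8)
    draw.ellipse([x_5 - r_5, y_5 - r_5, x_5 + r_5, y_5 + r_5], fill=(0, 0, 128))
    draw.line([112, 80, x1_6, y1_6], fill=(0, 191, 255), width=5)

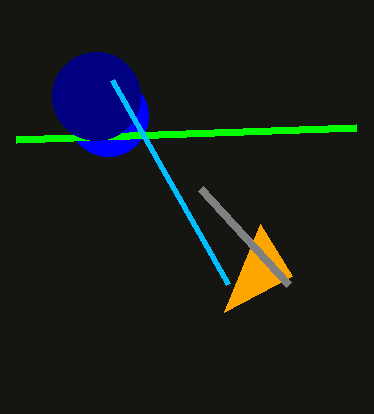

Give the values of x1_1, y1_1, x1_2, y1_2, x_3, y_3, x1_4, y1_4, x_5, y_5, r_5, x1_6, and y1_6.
x1_1 = 292; y1_1 = 276; x1_2 = 288; y1_2 = 284; x_3 = 108; y_3 = 116; x1_4 = 16; y1_4 = 140; x_5 = 96; y_5 = 96; r_5 = 44; x1_6 = 228; y1_6 = 284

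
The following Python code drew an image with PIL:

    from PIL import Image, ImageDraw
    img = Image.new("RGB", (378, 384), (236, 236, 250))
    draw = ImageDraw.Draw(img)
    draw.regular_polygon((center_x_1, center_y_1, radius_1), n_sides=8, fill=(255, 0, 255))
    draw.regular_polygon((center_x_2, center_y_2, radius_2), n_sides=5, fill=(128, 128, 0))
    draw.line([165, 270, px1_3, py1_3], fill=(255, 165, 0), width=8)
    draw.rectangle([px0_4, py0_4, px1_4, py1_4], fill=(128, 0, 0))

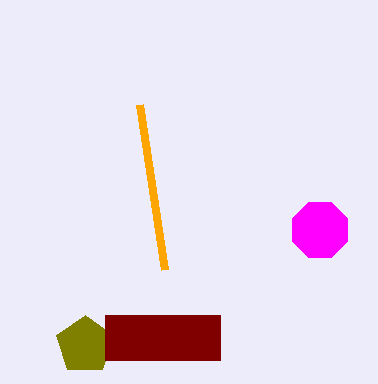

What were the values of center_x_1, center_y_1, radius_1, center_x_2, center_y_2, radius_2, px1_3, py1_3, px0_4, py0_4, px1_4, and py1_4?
center_x_1 = 320; center_y_1 = 230; radius_1 = 30; center_x_2 = 85; center_y_2 = 345; radius_2 = 30; px1_3 = 140; py1_3 = 105; px0_4 = 105; py0_4 = 315; px1_4 = 220; py1_4 = 360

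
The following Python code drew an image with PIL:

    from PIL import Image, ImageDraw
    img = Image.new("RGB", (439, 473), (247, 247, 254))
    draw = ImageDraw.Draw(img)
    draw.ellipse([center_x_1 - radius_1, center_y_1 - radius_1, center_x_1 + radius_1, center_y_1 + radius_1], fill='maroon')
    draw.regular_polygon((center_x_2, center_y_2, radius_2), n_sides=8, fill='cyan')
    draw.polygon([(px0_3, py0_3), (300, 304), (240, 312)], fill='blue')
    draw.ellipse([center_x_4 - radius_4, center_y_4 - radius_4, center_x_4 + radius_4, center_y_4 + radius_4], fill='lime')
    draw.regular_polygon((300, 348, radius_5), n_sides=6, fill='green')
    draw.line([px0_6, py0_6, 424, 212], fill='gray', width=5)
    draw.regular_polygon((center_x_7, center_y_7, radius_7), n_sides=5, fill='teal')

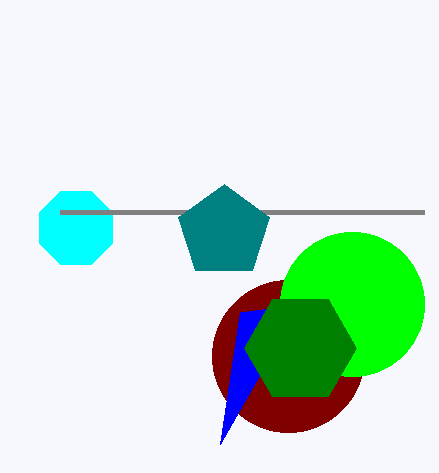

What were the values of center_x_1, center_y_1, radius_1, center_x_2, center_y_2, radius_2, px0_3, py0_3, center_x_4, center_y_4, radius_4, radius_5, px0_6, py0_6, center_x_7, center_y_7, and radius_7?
center_x_1 = 288, center_y_1 = 356, radius_1 = 76, center_x_2 = 76, center_y_2 = 228, radius_2 = 40, px0_3 = 220, py0_3 = 444, center_x_4 = 352, center_y_4 = 304, radius_4 = 72, radius_5 = 56, px0_6 = 60, py0_6 = 212, center_x_7 = 224, center_y_7 = 232, radius_7 = 48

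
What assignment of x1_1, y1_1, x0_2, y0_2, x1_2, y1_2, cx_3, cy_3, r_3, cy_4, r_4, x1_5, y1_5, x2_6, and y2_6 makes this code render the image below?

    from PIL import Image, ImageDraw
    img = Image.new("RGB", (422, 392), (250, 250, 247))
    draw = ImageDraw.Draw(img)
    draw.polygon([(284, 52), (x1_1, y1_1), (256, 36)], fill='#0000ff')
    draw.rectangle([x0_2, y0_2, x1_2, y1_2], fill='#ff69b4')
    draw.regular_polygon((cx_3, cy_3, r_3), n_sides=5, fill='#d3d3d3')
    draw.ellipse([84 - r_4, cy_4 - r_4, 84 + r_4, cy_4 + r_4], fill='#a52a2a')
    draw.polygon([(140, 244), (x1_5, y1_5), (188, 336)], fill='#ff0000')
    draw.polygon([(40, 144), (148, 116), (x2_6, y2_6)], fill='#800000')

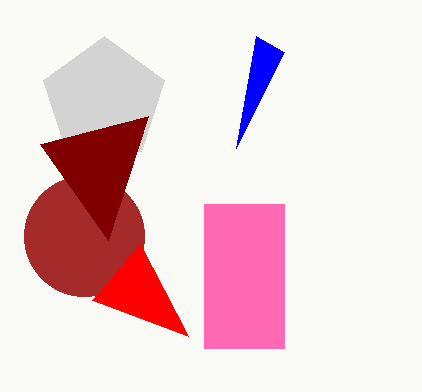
x1_1 = 236, y1_1 = 148, x0_2 = 204, y0_2 = 204, x1_2 = 284, y1_2 = 348, cx_3 = 104, cy_3 = 100, r_3 = 64, cy_4 = 236, r_4 = 60, x1_5 = 92, y1_5 = 300, x2_6 = 108, y2_6 = 240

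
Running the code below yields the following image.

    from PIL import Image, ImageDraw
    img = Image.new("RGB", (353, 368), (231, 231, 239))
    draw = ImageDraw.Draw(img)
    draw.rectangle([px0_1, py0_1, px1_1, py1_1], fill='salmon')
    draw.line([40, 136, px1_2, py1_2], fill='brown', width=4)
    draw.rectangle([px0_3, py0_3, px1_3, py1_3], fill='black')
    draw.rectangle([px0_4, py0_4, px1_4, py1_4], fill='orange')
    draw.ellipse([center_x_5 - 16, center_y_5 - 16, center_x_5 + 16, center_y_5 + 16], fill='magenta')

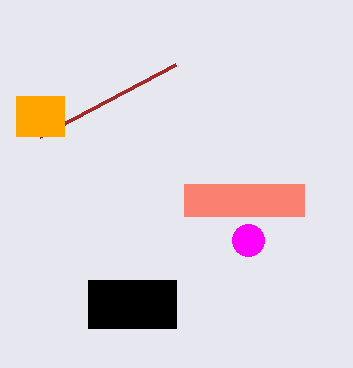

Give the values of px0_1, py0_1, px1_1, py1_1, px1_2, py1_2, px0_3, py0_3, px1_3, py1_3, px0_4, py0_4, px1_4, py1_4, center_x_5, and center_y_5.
px0_1 = 184
py0_1 = 184
px1_1 = 304
py1_1 = 216
px1_2 = 176
py1_2 = 64
px0_3 = 88
py0_3 = 280
px1_3 = 176
py1_3 = 328
px0_4 = 16
py0_4 = 96
px1_4 = 64
py1_4 = 136
center_x_5 = 248
center_y_5 = 240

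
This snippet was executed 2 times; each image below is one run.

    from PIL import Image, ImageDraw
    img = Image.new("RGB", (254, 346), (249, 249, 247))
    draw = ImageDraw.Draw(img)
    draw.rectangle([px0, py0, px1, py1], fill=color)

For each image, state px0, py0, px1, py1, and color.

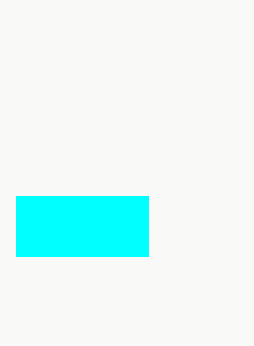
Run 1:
px0 = 16; py0 = 196; px1 = 148; py1 = 256; color = 'cyan'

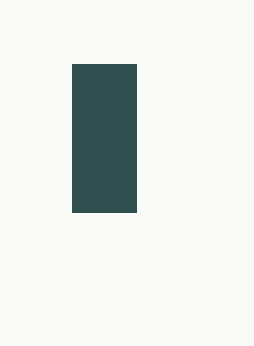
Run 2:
px0 = 72, py0 = 64, px1 = 136, py1 = 212, color = 'darkslategray'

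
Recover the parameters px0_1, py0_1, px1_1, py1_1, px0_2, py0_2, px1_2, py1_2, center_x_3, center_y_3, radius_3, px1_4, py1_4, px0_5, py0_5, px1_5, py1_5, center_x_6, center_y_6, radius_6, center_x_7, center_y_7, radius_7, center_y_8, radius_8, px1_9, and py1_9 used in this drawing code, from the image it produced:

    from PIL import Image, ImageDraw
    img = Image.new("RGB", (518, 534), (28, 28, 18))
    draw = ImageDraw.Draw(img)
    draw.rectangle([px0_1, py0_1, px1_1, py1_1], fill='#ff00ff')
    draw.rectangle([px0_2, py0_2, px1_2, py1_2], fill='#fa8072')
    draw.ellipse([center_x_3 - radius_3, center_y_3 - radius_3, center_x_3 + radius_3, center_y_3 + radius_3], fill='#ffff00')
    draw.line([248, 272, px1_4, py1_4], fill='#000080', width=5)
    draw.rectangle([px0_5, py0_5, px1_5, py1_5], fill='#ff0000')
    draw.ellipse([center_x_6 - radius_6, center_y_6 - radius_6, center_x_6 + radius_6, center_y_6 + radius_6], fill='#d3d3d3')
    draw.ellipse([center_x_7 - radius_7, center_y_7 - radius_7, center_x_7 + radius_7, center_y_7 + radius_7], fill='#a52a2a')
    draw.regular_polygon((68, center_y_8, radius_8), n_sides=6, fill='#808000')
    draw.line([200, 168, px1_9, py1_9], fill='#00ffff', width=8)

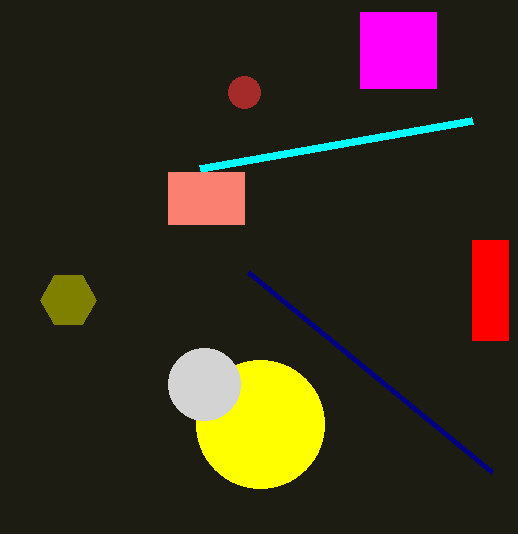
px0_1 = 360, py0_1 = 12, px1_1 = 436, py1_1 = 88, px0_2 = 168, py0_2 = 172, px1_2 = 244, py1_2 = 224, center_x_3 = 260, center_y_3 = 424, radius_3 = 64, px1_4 = 492, py1_4 = 472, px0_5 = 472, py0_5 = 240, px1_5 = 508, py1_5 = 340, center_x_6 = 204, center_y_6 = 384, radius_6 = 36, center_x_7 = 244, center_y_7 = 92, radius_7 = 16, center_y_8 = 300, radius_8 = 28, px1_9 = 472, py1_9 = 120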